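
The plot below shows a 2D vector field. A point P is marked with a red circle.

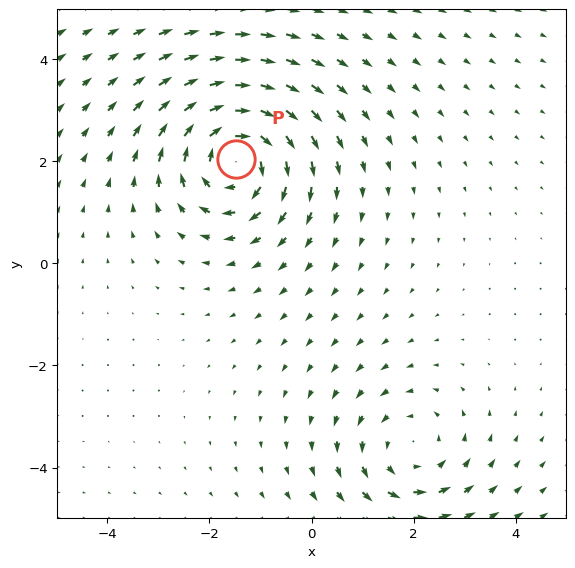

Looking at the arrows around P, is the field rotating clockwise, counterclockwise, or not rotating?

Near P at (-1.5, 2.0) the arrows circulate clockwise. The curl (z-component) there is about -4; negative curl means clockwise rotation.

clockwise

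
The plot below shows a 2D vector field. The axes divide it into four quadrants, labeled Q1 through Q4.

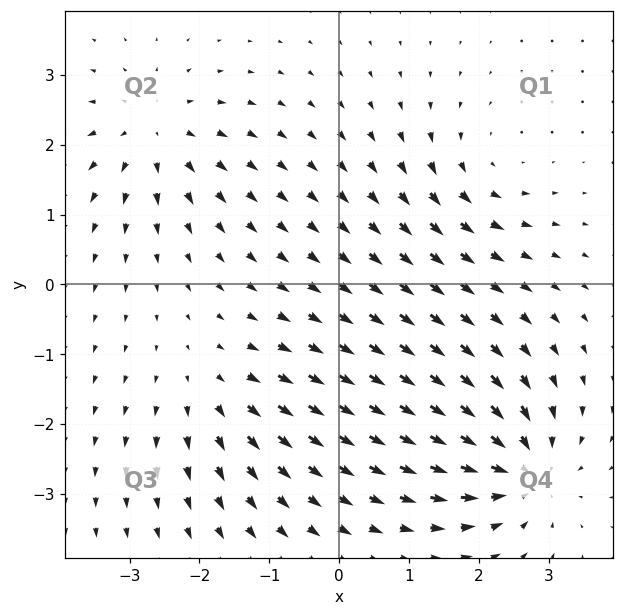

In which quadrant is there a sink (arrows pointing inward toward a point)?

Q4

The sink sits at approximately (2.6, -2.7), which lies in quadrant Q4. The divergence there is about -5, negative as expected for a sink.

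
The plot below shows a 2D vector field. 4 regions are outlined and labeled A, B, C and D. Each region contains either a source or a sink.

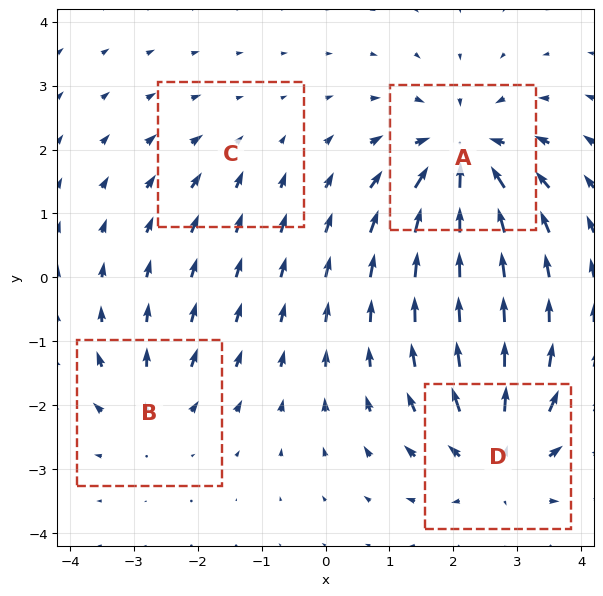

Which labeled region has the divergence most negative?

A

Divergence at each region's feature centre — A: about -7, B: about +4, C: about -2, D: about +6. Region A is most negative.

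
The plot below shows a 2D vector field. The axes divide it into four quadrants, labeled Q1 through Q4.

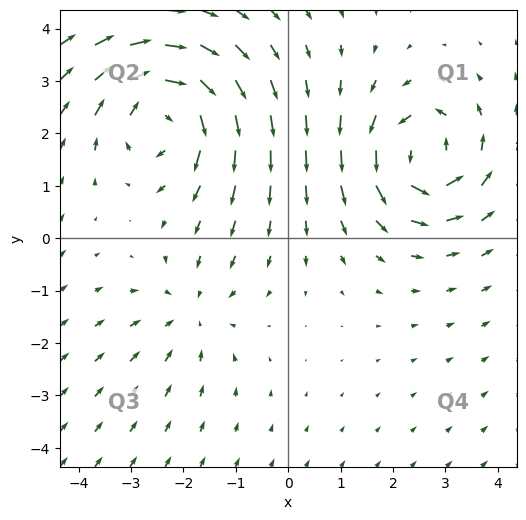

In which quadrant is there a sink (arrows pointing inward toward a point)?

Q3

The sink sits at approximately (-1.9, -1.4), which lies in quadrant Q3. The divergence there is about -2, negative as expected for a sink.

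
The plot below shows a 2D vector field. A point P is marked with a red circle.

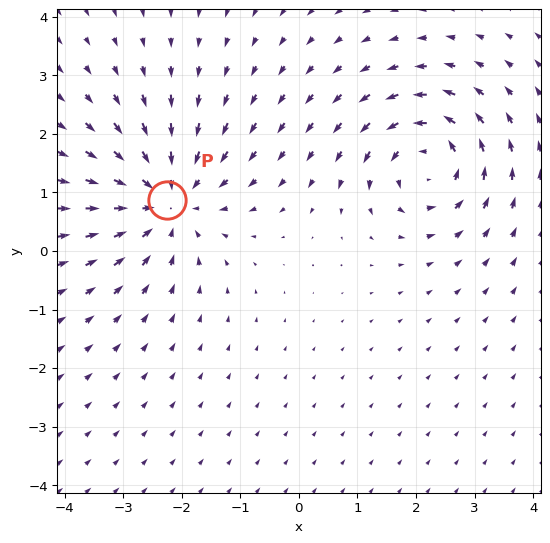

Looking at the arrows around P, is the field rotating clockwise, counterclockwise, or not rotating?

Near P at (-2.3, 0.9) the arrows show no circulation. The curl there is ≈0.

not rotating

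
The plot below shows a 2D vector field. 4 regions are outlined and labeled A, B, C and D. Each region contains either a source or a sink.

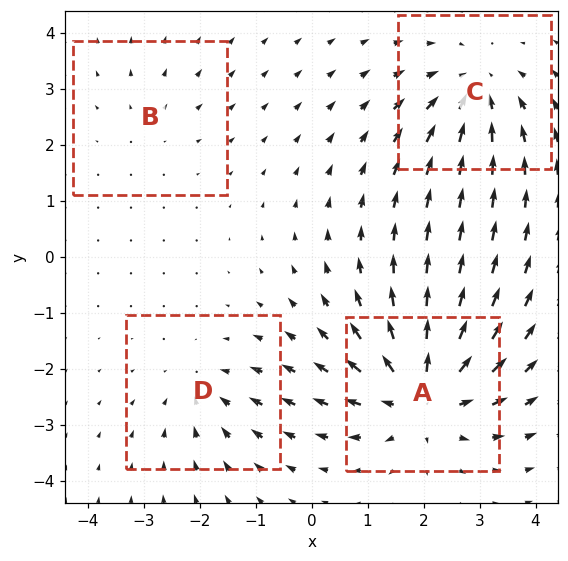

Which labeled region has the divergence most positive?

A

Divergence at each region's feature centre — A: about +7, B: about +2, C: about -5, D: about -3. Region A is most positive.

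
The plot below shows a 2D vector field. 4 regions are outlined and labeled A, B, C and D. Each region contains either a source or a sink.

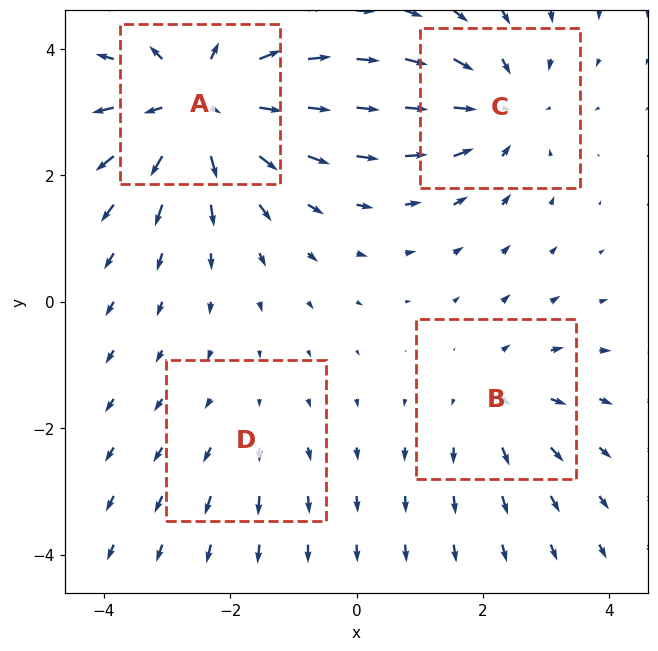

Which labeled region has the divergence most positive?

A

Divergence at each region's feature centre — A: about +7, B: about +3, C: about -4, D: about +2. Region A is most positive.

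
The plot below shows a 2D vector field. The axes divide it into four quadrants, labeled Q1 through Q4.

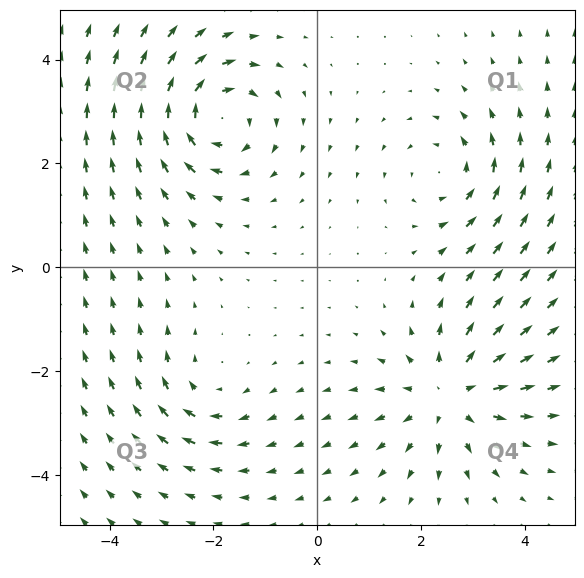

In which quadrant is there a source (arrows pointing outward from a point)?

The source sits at approximately (2.6, -2.5), which lies in quadrant Q4. The divergence there is about +5, positive as expected for a source.

Q4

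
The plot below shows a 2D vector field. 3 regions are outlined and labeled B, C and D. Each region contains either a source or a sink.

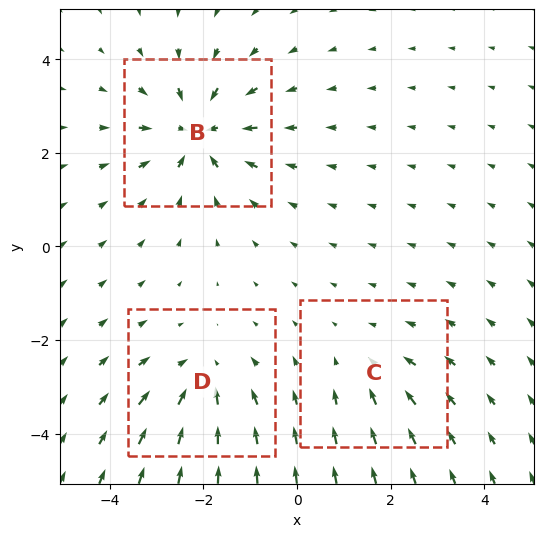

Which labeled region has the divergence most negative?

Divergence at each region's feature centre — B: about -5, C: about -2, D: about -3. Region B is most negative.

B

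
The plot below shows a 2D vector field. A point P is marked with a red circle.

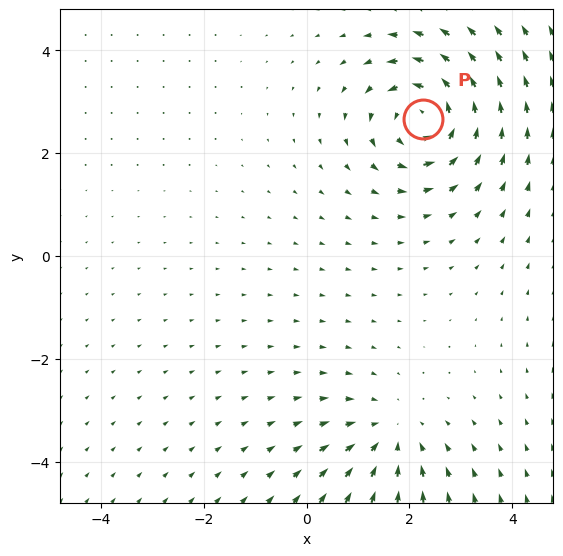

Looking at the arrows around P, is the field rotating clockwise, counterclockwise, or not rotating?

Near P at (2.3, 2.7) the arrows circulate counterclockwise. The curl (z-component) there is about +6; positive curl means counterclockwise rotation.

counterclockwise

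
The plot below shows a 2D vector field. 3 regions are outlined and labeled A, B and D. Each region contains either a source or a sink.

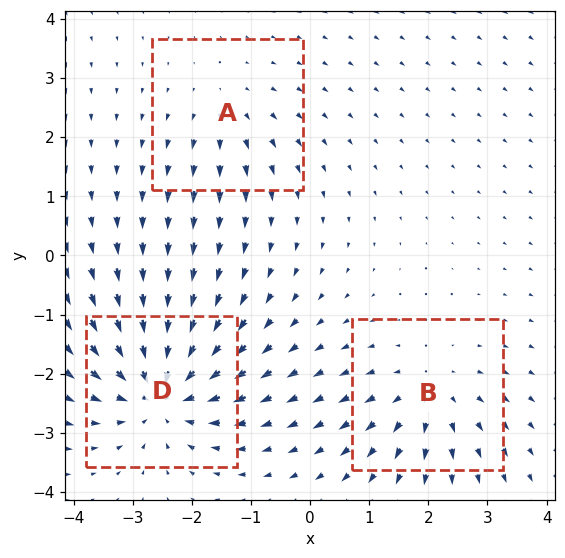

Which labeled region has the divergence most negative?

Divergence at each region's feature centre — A: about +2, B: about +3, D: about -6. Region D is most negative.

D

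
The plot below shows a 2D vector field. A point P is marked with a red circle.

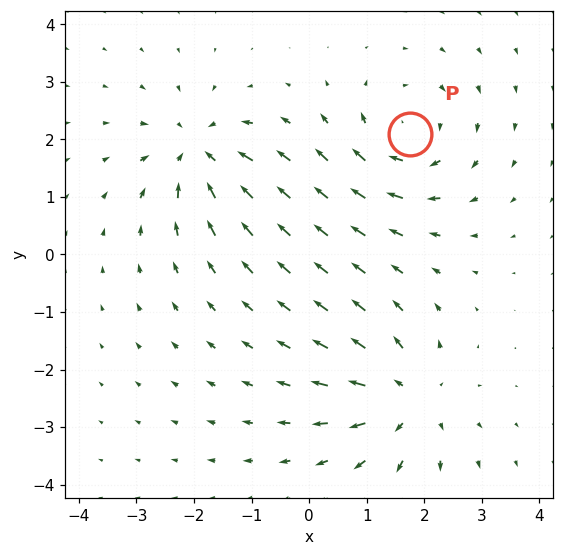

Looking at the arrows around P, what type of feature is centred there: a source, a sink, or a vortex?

vortex

At P (1.7, 2.1) the arrows circulate clockwise. Divergence ≈0, curl about -5 — near-zero divergence with nonzero curl is a vortex.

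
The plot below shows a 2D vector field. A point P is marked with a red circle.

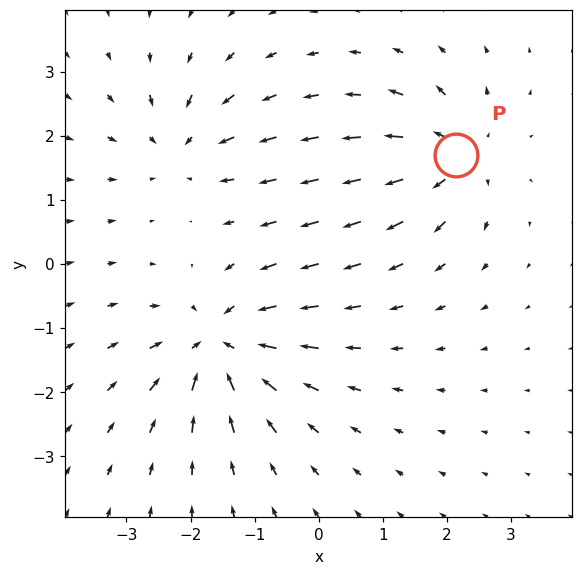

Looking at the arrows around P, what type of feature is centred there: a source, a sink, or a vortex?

source

At P (2.1, 1.7) the arrows spread outward. Divergence about +5, curl ≈0 — positive divergence with near-zero curl is a source.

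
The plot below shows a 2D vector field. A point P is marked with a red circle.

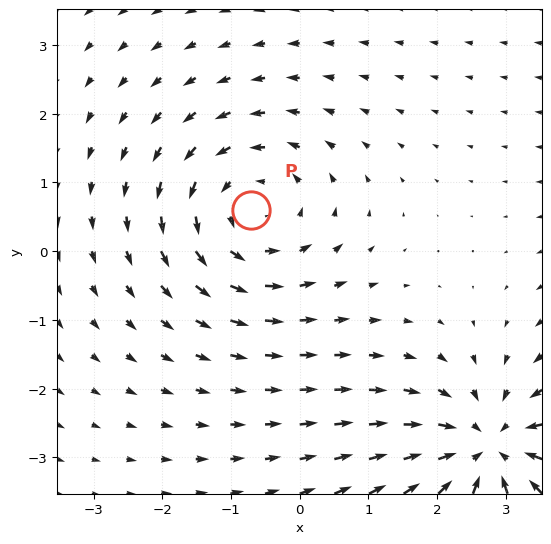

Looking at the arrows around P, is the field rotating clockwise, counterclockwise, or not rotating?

counterclockwise

Near P at (-0.7, 0.6) the arrows circulate counterclockwise. The curl (z-component) there is about +3; positive curl means counterclockwise rotation.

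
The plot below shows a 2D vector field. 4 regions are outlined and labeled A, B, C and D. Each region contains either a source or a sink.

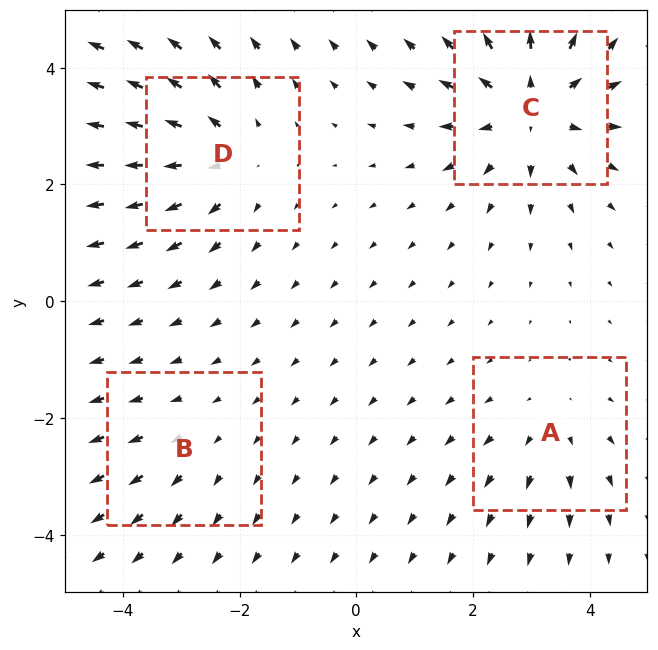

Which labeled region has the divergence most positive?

C

Divergence at each region's feature centre — A: about +3, B: about +2, C: about +6, D: about +5. Region C is most positive.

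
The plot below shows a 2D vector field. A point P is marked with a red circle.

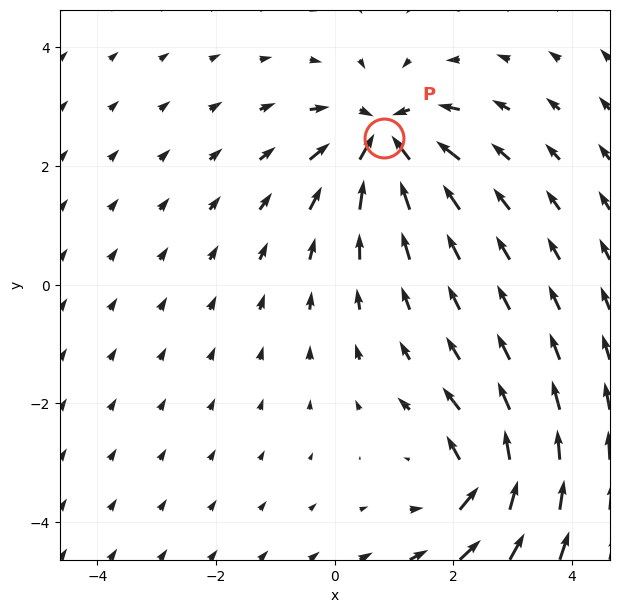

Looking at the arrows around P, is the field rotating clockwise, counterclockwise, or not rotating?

not rotating

Near P at (0.8, 2.5) the arrows show no circulation. The curl there is ≈0.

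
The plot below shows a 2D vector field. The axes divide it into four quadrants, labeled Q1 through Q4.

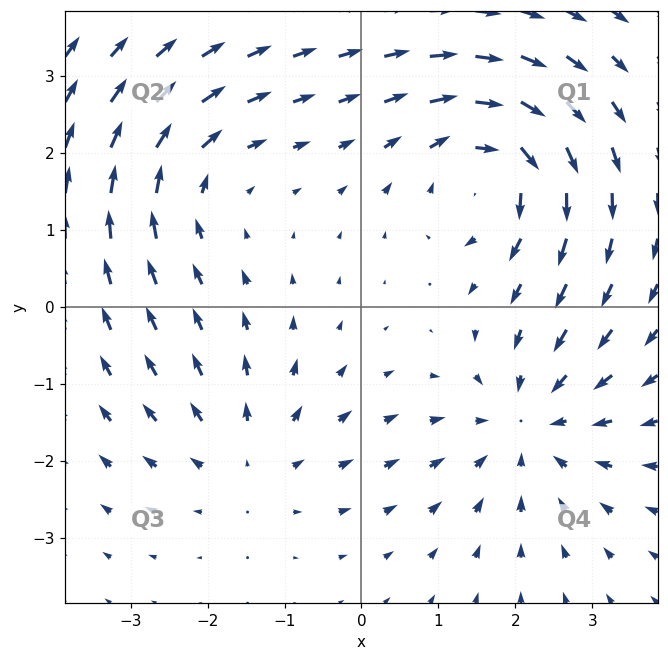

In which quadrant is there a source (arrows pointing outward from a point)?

Q3

The source sits at approximately (-1.5, -2.0), which lies in quadrant Q3. The divergence there is about +3, positive as expected for a source.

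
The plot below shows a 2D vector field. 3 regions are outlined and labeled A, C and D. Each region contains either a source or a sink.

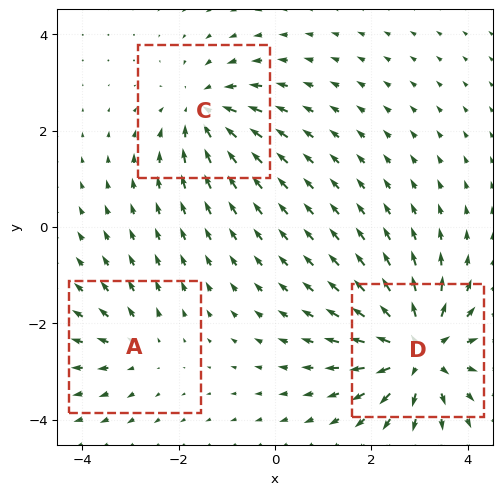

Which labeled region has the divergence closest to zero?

A

Divergence at each region's feature centre — A: about +2, C: about -3, D: about +5. Region A is closest to zero.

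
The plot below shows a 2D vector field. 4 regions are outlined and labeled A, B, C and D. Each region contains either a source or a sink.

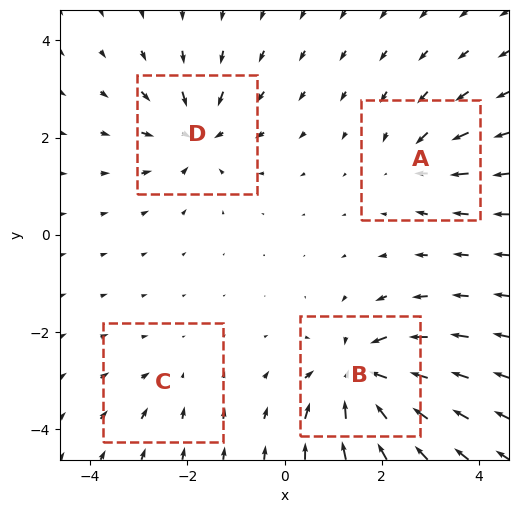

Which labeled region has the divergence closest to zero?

C

Divergence at each region's feature centre — A: about -4, B: about -8, C: about -2, D: about -6. Region C is closest to zero.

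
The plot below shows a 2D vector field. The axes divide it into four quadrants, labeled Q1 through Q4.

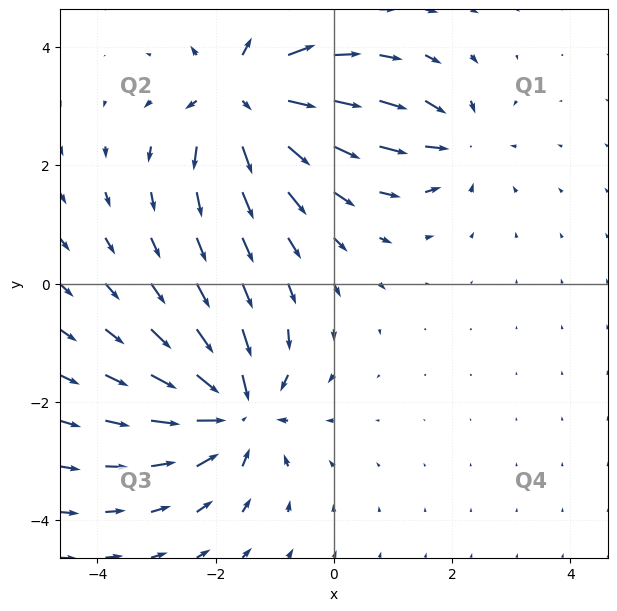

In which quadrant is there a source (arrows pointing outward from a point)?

Q2

The source sits at approximately (-1.5, 3.2), which lies in quadrant Q2. The divergence there is about +6, positive as expected for a source.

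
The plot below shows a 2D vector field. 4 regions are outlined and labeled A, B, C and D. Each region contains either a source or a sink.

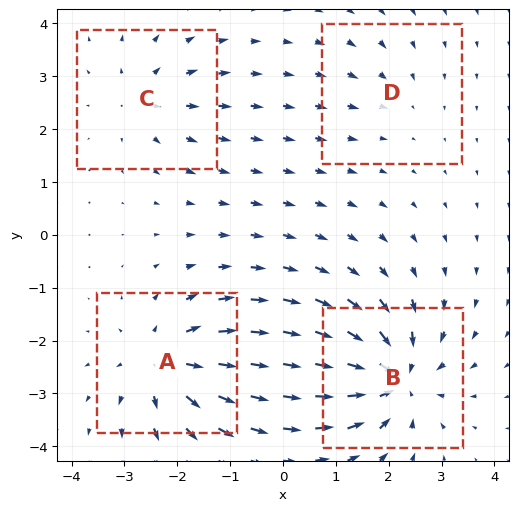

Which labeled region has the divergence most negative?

B

Divergence at each region's feature centre — A: about +6, B: about -7, C: about +4, D: about -2. Region B is most negative.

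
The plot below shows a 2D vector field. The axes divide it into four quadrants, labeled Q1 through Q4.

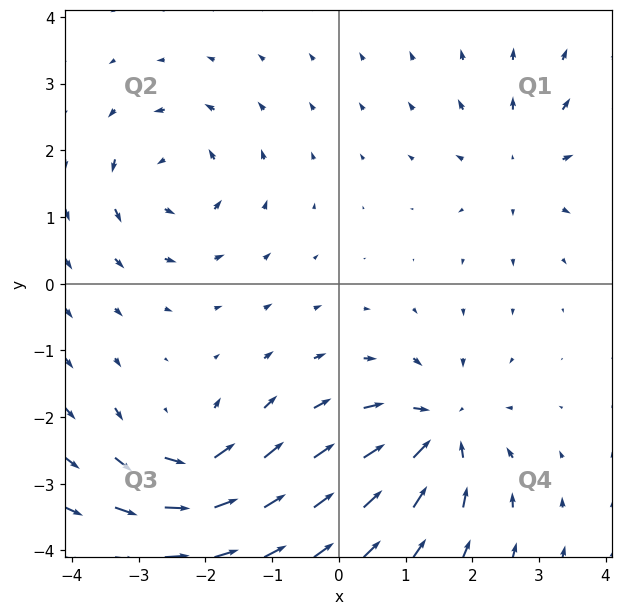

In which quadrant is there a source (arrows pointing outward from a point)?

Q1

The source sits at approximately (2.7, 1.8), which lies in quadrant Q1. The divergence there is about +3, positive as expected for a source.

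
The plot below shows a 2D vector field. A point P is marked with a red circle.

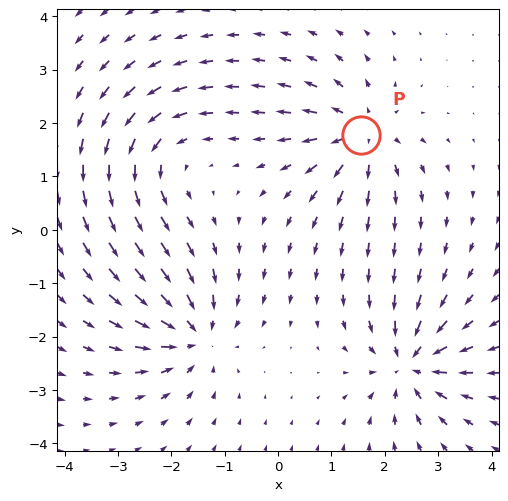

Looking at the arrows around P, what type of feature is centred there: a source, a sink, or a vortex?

source

At P (1.6, 1.8) the arrows spread outward. Divergence about +5, curl ≈0 — positive divergence with near-zero curl is a source.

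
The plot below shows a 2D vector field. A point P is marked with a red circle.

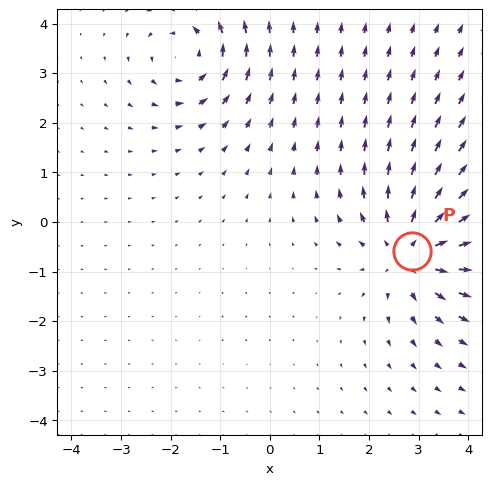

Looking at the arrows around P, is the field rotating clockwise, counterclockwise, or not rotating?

Near P at (2.9, -0.6) the arrows show no circulation. The curl there is ≈0.

not rotating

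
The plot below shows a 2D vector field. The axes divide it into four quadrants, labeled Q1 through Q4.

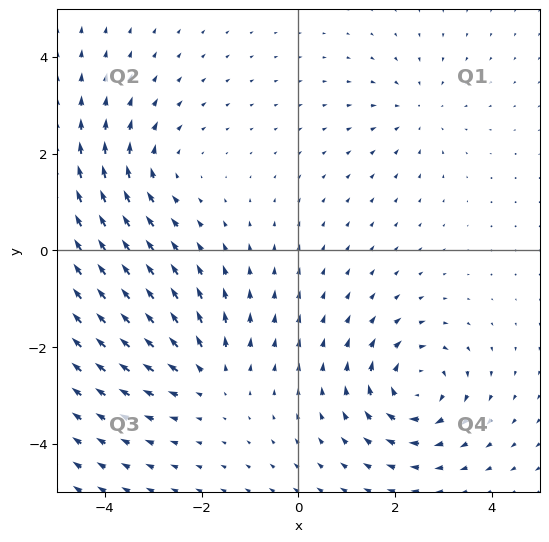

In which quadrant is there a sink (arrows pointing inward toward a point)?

The sink sits at approximately (2.5, 2.9), which lies in quadrant Q1. The divergence there is about -3, negative as expected for a sink.

Q1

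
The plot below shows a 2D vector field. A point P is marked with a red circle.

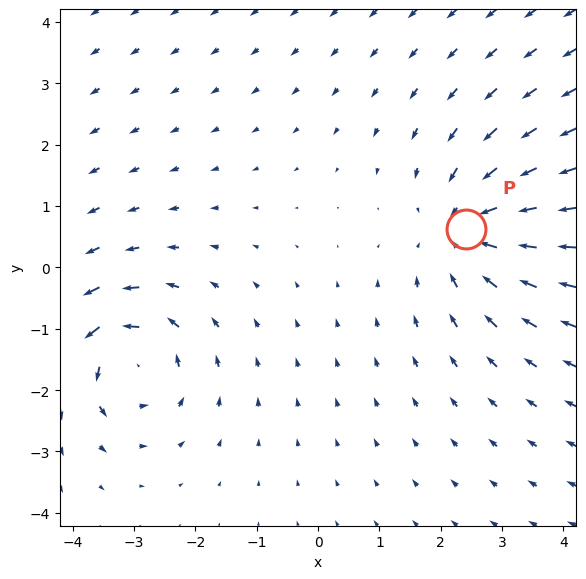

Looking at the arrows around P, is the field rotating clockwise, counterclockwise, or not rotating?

Near P at (2.4, 0.6) the arrows show no circulation. The curl there is ≈0.

not rotating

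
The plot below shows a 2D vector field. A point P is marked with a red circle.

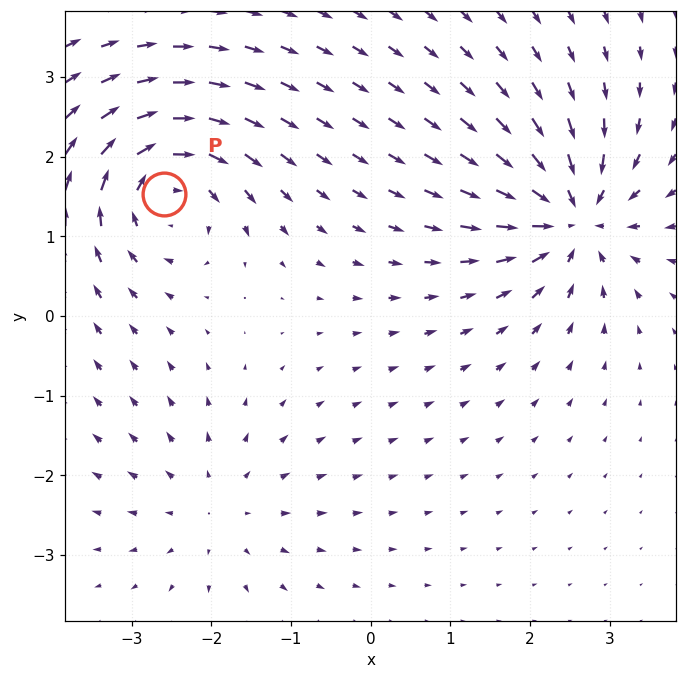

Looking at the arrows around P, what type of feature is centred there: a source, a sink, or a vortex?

vortex

At P (-2.6, 1.5) the arrows circulate clockwise. Divergence ≈0, curl about -6 — near-zero divergence with nonzero curl is a vortex.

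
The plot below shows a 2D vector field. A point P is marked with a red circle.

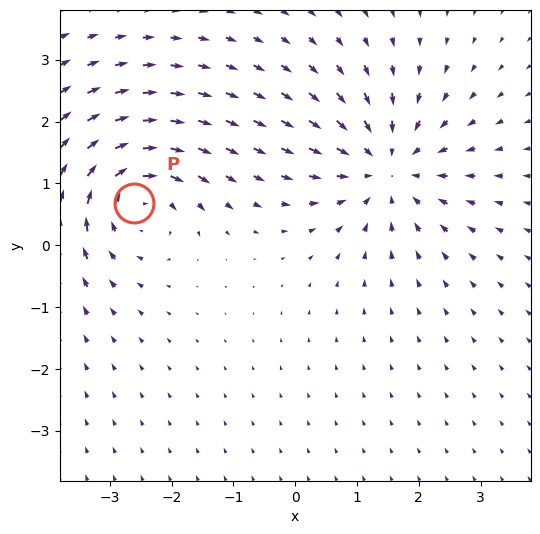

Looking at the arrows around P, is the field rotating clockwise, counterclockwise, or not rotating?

clockwise

Near P at (-2.6, 0.7) the arrows circulate clockwise. The curl (z-component) there is about -4; negative curl means clockwise rotation.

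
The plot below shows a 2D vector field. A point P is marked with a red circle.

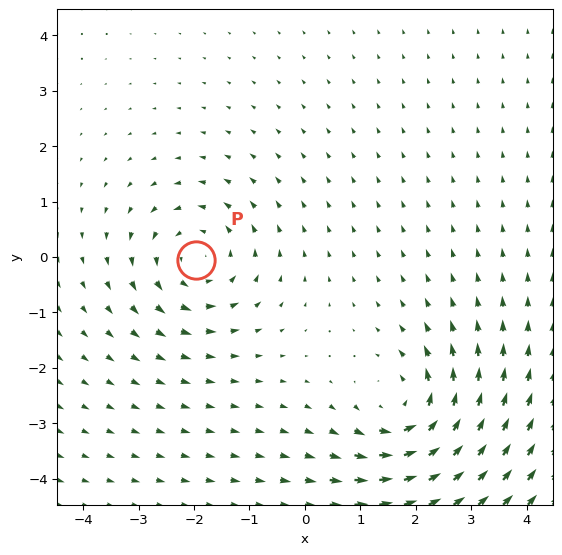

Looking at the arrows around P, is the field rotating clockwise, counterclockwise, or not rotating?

Near P at (-2.0, -0.1) the arrows circulate counterclockwise. The curl (z-component) there is about +4; positive curl means counterclockwise rotation.

counterclockwise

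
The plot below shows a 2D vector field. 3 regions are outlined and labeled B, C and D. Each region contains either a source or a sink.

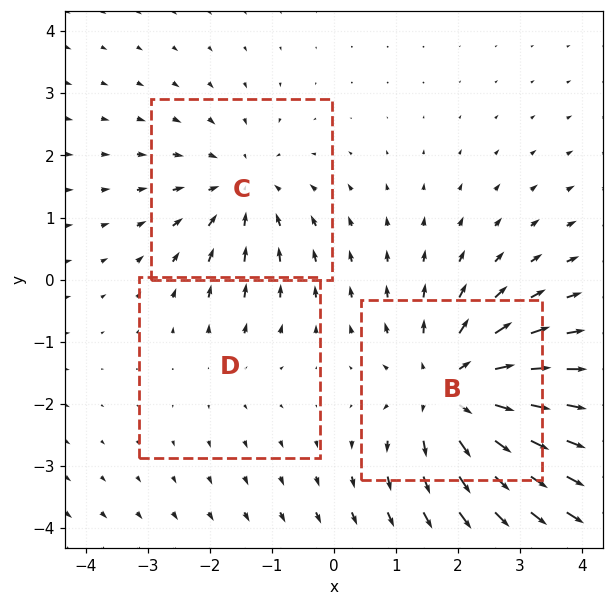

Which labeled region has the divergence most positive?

B

Divergence at each region's feature centre — B: about +5, C: about -3, D: about +2. Region B is most positive.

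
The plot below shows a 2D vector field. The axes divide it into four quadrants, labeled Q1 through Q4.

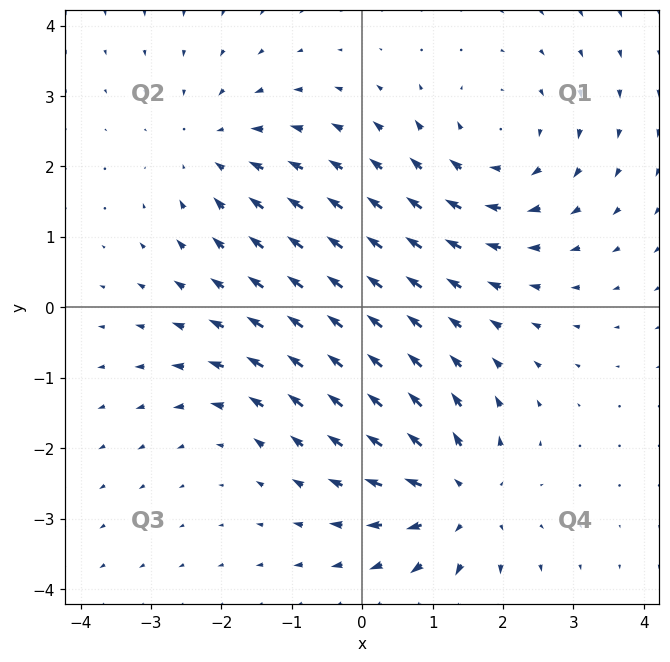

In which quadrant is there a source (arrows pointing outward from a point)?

The source sits at approximately (1.4, -2.7), which lies in quadrant Q4. The divergence there is about +6, positive as expected for a source.

Q4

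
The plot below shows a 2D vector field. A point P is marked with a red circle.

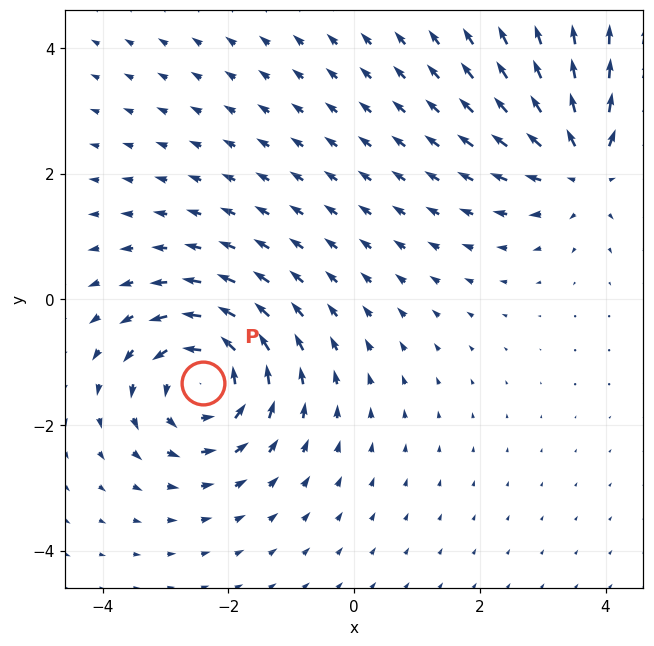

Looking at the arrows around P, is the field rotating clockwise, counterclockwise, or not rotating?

Near P at (-2.4, -1.3) the arrows circulate counterclockwise. The curl (z-component) there is about +5; positive curl means counterclockwise rotation.

counterclockwise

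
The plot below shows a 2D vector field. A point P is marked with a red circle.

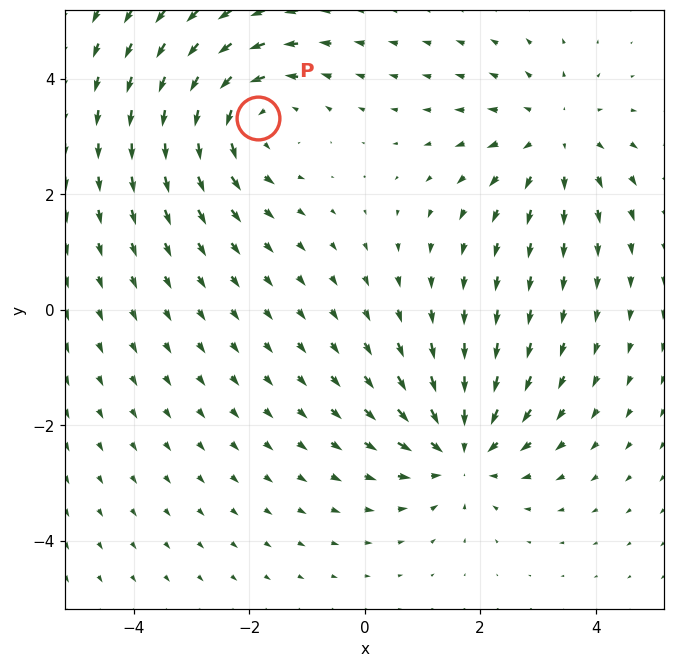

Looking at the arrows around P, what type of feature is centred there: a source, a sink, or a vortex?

At P (-1.9, 3.3) the arrows circulate counterclockwise. Divergence ≈0, curl about +4 — near-zero divergence with nonzero curl is a vortex.

vortex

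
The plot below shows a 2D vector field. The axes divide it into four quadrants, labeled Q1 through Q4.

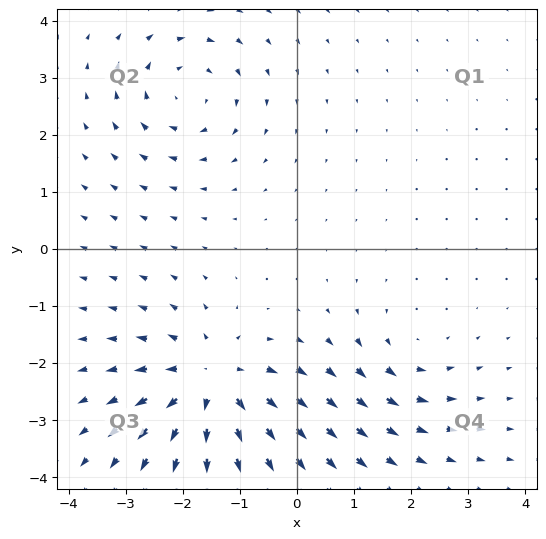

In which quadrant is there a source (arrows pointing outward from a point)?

Q3

The source sits at approximately (-1.5, -2.4), which lies in quadrant Q3. The divergence there is about +5, positive as expected for a source.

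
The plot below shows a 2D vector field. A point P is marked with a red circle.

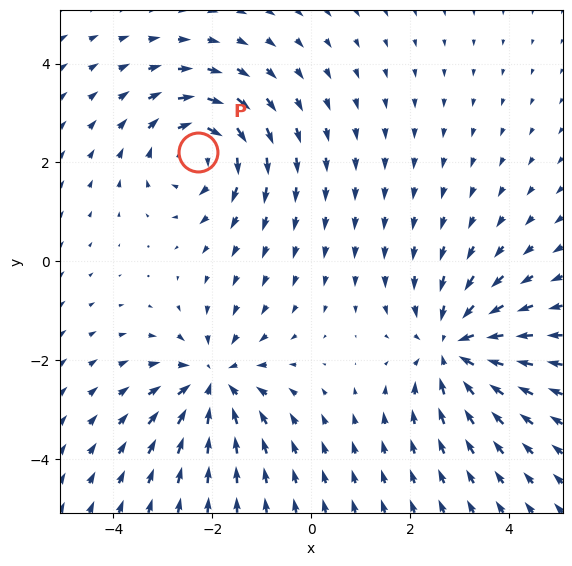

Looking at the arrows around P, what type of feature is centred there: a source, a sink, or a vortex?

vortex

At P (-2.3, 2.2) the arrows circulate clockwise. Divergence ≈0, curl about -4 — near-zero divergence with nonzero curl is a vortex.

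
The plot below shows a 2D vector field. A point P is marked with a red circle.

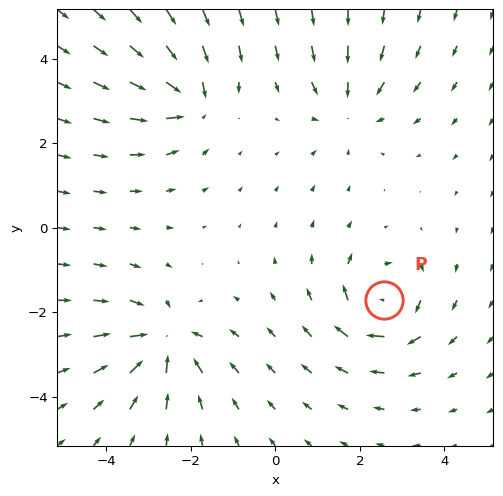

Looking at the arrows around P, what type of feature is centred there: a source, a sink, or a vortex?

At P (2.6, -1.7) the arrows circulate clockwise. Divergence ≈0, curl about -5 — near-zero divergence with nonzero curl is a vortex.

vortex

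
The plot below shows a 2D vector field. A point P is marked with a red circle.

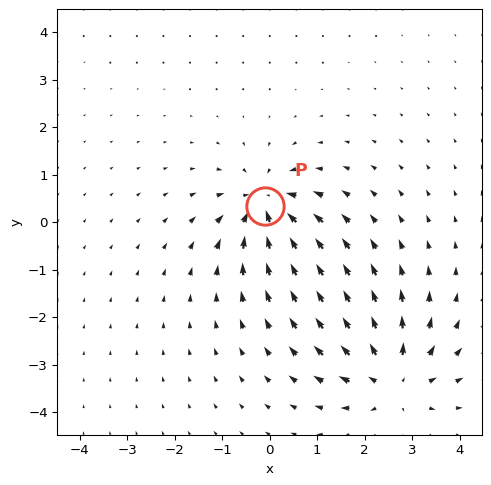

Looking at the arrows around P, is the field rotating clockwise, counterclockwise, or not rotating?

Near P at (-0.1, 0.3) the arrows show no circulation. The curl there is ≈0.

not rotating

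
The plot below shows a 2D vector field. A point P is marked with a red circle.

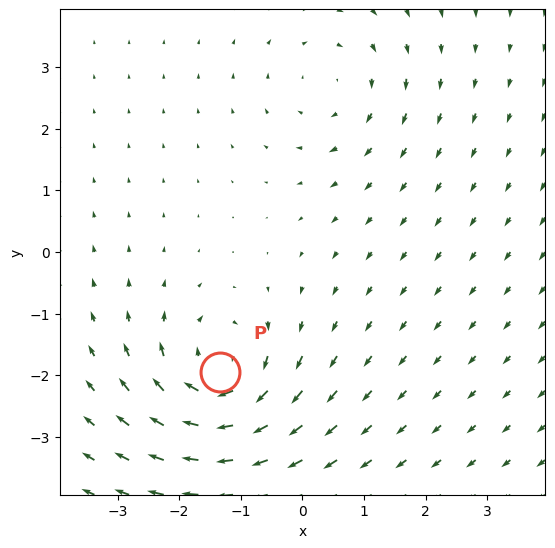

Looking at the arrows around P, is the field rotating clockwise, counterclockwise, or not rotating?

Near P at (-1.3, -1.9) the arrows circulate clockwise. The curl (z-component) there is about -6; negative curl means clockwise rotation.

clockwise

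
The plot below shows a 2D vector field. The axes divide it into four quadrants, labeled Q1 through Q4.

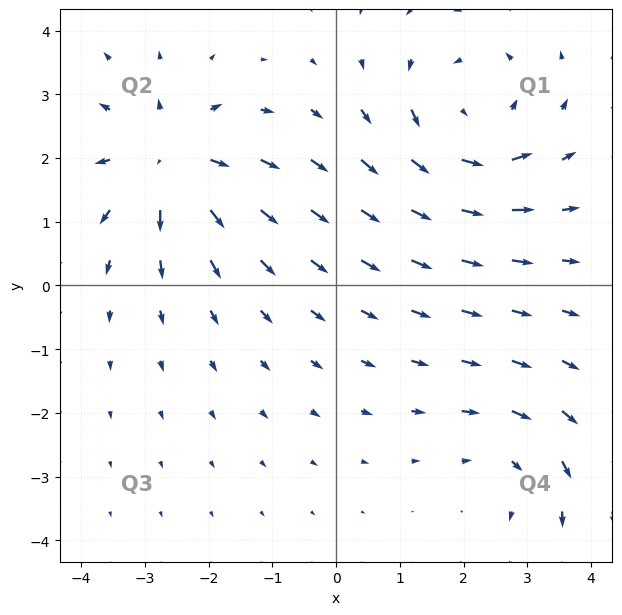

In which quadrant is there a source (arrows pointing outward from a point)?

The source sits at approximately (-2.6, 2.0), which lies in quadrant Q2. The divergence there is about +5, positive as expected for a source.

Q2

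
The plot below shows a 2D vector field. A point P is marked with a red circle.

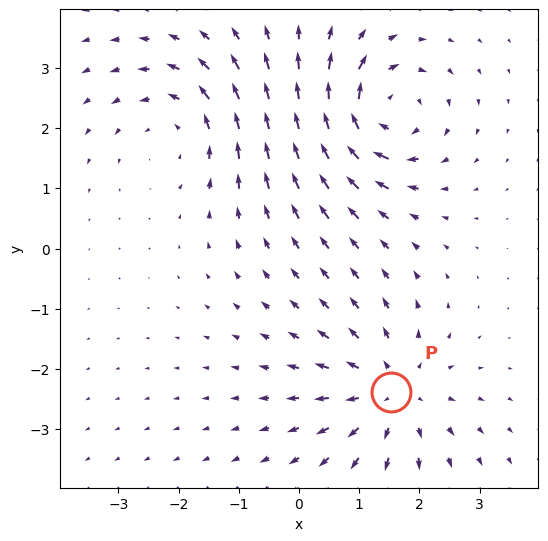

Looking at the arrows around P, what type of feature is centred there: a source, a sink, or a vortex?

At P (1.5, -2.4) the arrows spread outward. Divergence about +3, curl ≈0 — positive divergence with near-zero curl is a source.

source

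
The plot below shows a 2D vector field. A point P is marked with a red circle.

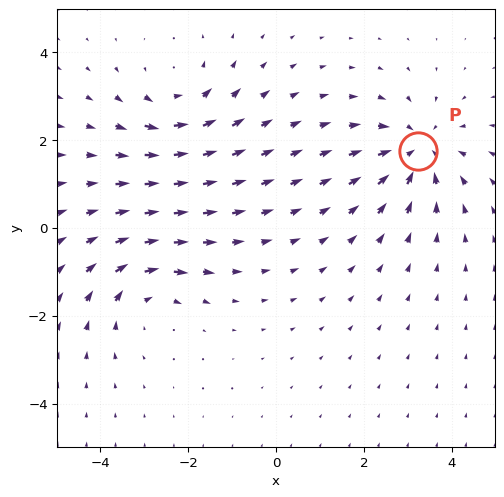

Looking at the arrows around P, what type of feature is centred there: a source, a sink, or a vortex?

At P (3.2, 1.7) the arrows converge inward. Divergence about -4, curl ≈0 — negative divergence with near-zero curl is a sink.

sink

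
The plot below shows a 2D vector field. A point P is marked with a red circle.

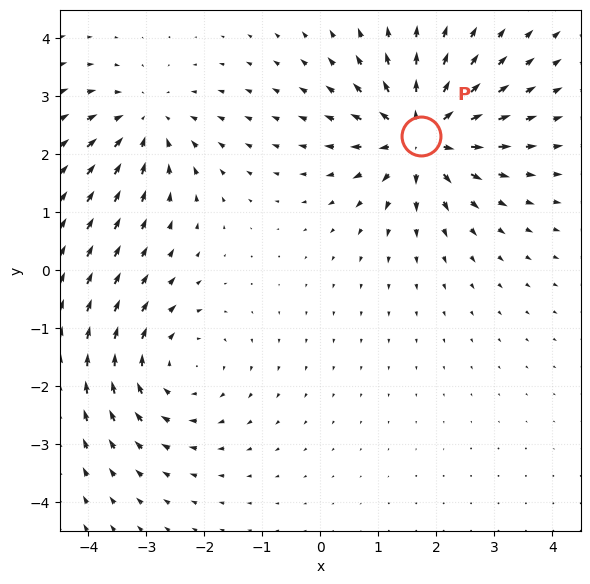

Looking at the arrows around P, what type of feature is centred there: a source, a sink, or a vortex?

source

At P (1.7, 2.3) the arrows spread outward. Divergence about +6, curl ≈0 — positive divergence with near-zero curl is a source.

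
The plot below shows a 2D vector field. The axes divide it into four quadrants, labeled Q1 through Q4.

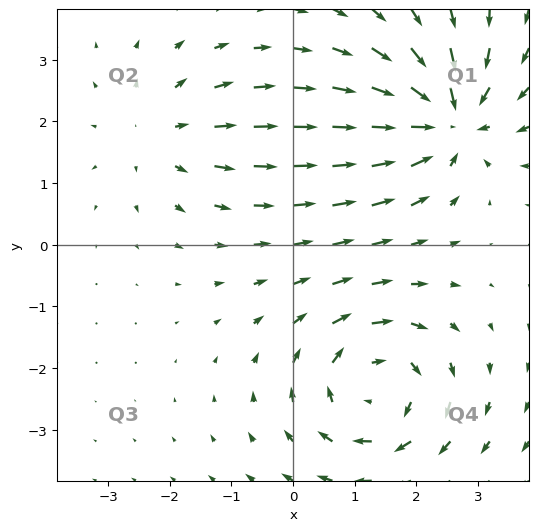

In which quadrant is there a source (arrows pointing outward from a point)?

Q2

The source sits at approximately (-2.2, 1.8), which lies in quadrant Q2. The divergence there is about +2, positive as expected for a source.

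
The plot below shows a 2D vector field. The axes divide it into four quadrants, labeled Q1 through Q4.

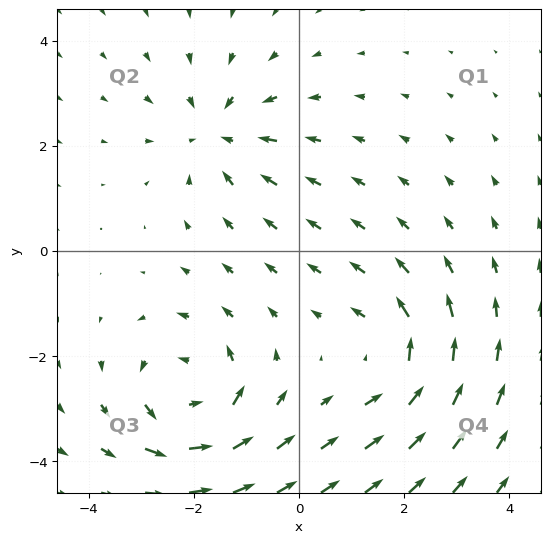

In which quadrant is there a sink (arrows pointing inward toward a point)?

Q2

The sink sits at approximately (-1.5, 2.2), which lies in quadrant Q2. The divergence there is about -3, negative as expected for a sink.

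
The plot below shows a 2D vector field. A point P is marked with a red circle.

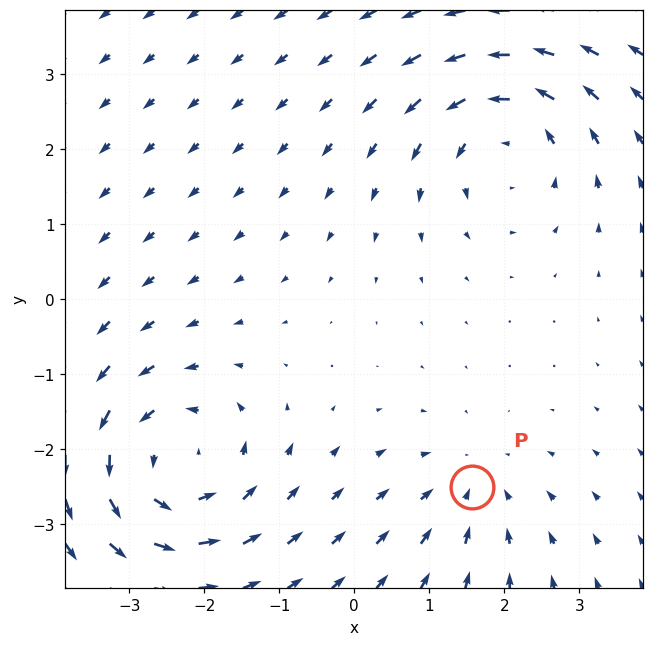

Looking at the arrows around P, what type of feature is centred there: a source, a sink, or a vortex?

At P (1.6, -2.5) the arrows converge inward. Divergence about -3, curl ≈0 — negative divergence with near-zero curl is a sink.

sink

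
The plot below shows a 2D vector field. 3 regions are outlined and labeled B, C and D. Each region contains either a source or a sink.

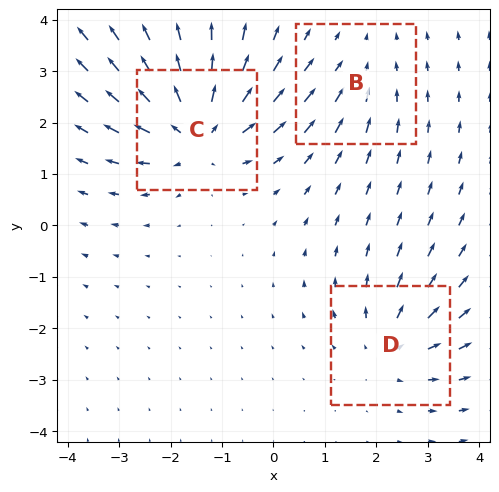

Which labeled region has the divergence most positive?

C

Divergence at each region's feature centre — B: about -2, C: about +5, D: about +3. Region C is most positive.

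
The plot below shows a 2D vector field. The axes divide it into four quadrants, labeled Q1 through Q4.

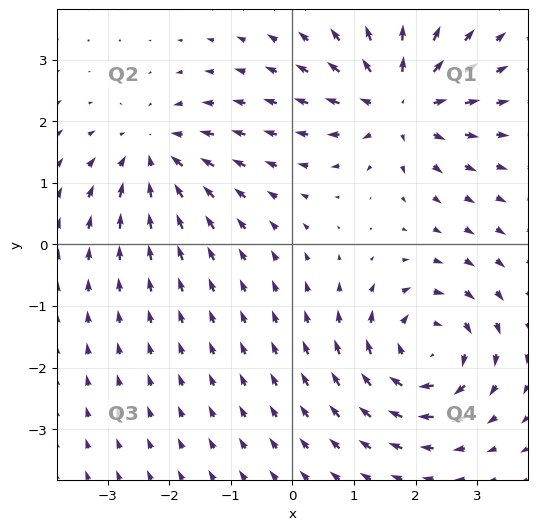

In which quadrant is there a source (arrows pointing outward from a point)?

The source sits at approximately (1.7, 2.3), which lies in quadrant Q1. The divergence there is about +6, positive as expected for a source.

Q1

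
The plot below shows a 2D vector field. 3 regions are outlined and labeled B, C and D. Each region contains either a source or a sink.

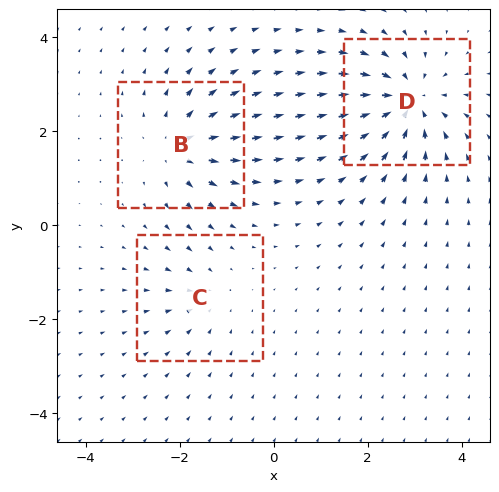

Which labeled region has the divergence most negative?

Divergence at each region's feature centre — B: about +4, C: about -2, D: about -6. Region D is most negative.

D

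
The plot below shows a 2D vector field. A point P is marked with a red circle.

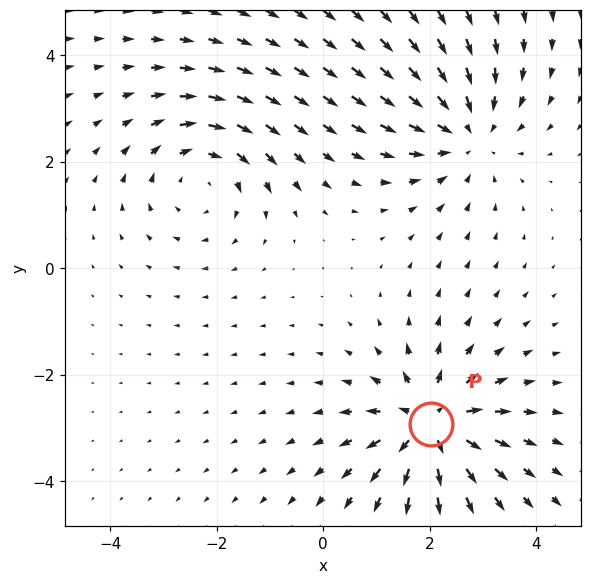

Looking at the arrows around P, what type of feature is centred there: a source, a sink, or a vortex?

At P (2.0, -2.9) the arrows spread outward. Divergence about +6, curl ≈0 — positive divergence with near-zero curl is a source.

source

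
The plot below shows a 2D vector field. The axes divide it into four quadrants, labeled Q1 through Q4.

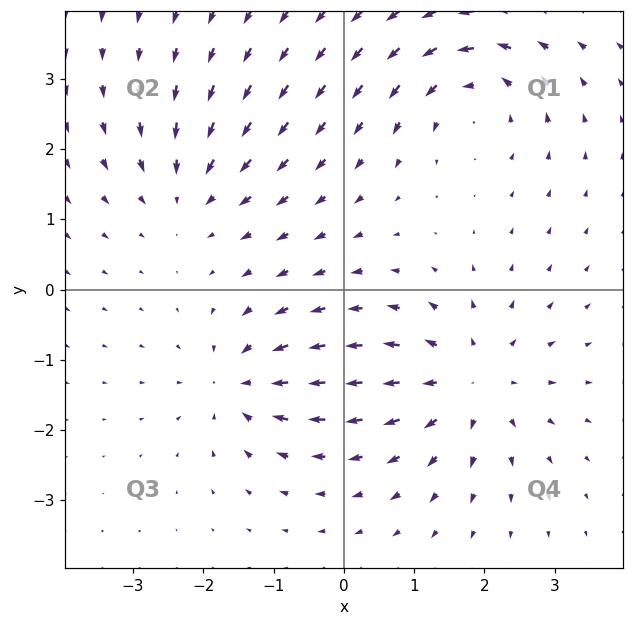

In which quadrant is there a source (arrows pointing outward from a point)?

The source sits at approximately (1.8, -1.3), which lies in quadrant Q4. The divergence there is about +5, positive as expected for a source.

Q4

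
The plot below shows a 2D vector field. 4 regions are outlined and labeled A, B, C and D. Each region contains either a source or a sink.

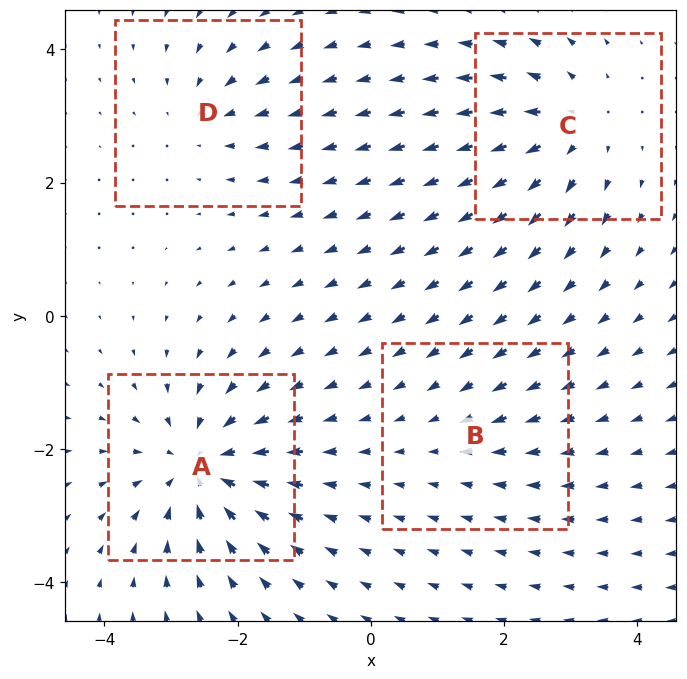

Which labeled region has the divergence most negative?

Divergence at each region's feature centre — A: about -7, B: about -2, C: about +5, D: about -3. Region A is most negative.

A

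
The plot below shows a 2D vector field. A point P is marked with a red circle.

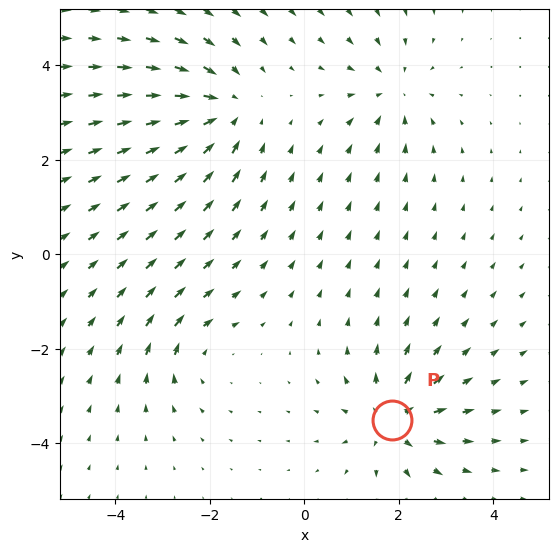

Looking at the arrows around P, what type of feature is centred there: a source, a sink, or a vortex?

At P (1.9, -3.5) the arrows spread outward. Divergence about +5, curl ≈0 — positive divergence with near-zero curl is a source.

source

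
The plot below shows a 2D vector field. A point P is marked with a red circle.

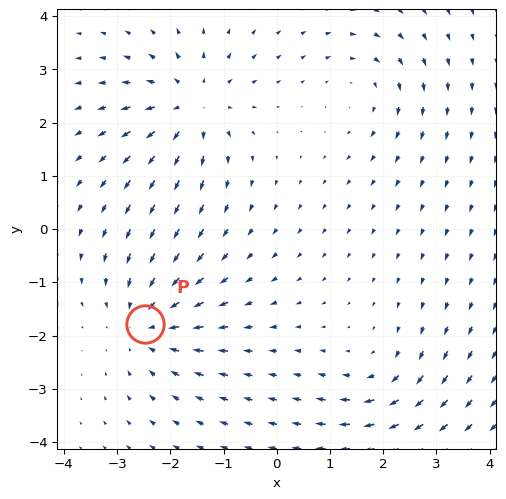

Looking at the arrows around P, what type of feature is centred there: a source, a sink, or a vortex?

sink

At P (-2.5, -1.8) the arrows converge inward. Divergence about -4, curl ≈0 — negative divergence with near-zero curl is a sink.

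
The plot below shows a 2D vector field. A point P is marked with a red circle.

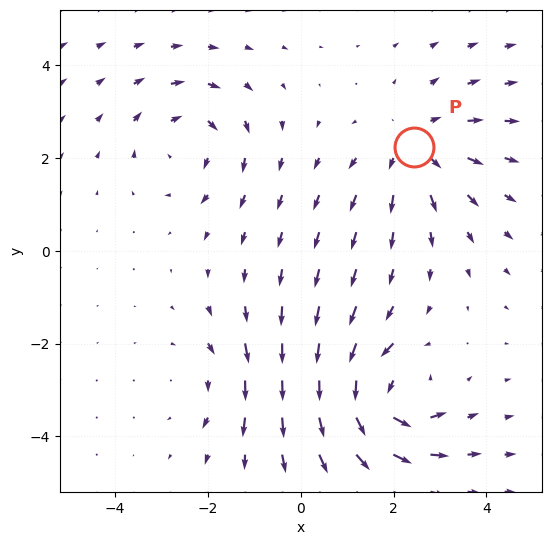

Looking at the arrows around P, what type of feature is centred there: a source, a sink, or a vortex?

At P (2.4, 2.2) the arrows spread outward. Divergence about +4, curl ≈0 — positive divergence with near-zero curl is a source.

source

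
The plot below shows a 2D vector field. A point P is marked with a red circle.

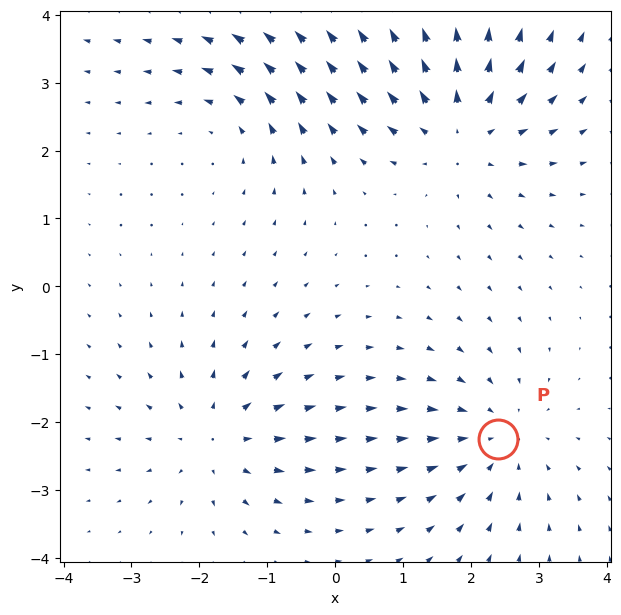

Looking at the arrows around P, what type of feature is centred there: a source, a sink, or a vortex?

At P (2.4, -2.2) the arrows converge inward. Divergence about -3, curl ≈0 — negative divergence with near-zero curl is a sink.

sink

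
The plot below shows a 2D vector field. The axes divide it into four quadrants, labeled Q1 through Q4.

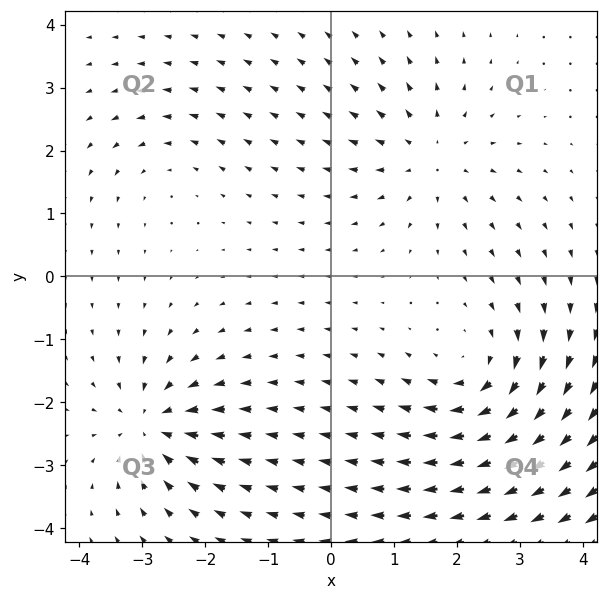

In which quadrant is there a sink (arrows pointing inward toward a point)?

The sink sits at approximately (-2.8, -2.4), which lies in quadrant Q3. The divergence there is about -5, negative as expected for a sink.

Q3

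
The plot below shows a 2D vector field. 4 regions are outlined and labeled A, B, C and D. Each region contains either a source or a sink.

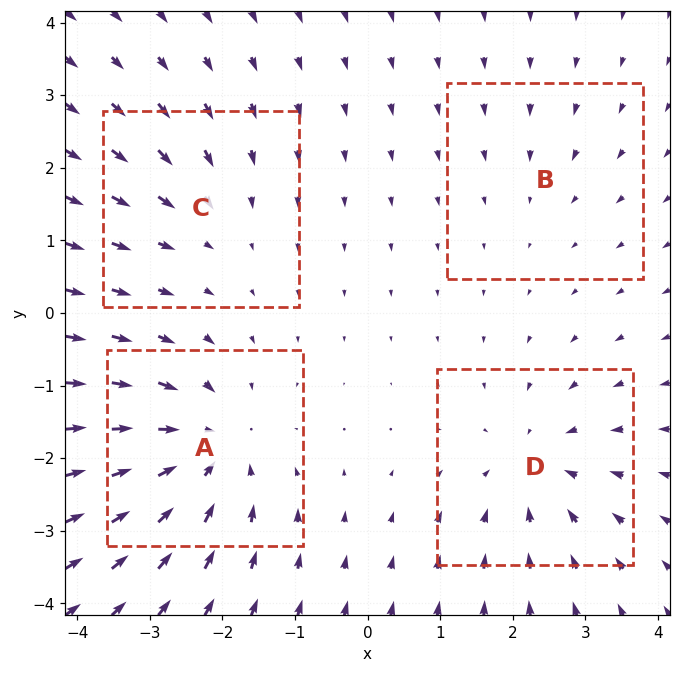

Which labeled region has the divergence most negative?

A

Divergence at each region's feature centre — A: about -6, B: about -2, C: about -3, D: about -4. Region A is most negative.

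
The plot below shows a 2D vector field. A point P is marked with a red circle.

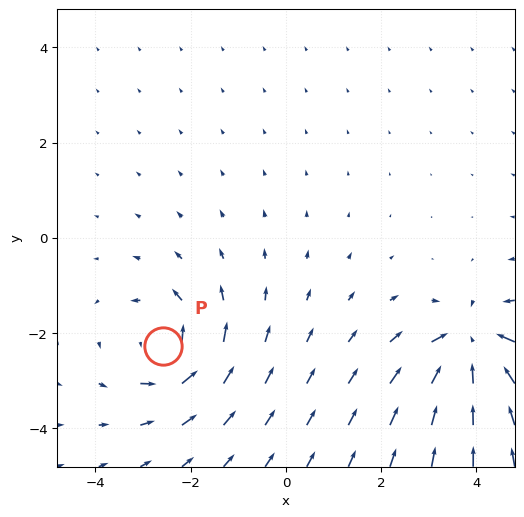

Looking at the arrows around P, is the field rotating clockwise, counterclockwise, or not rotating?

counterclockwise

Near P at (-2.6, -2.3) the arrows circulate counterclockwise. The curl (z-component) there is about +5; positive curl means counterclockwise rotation.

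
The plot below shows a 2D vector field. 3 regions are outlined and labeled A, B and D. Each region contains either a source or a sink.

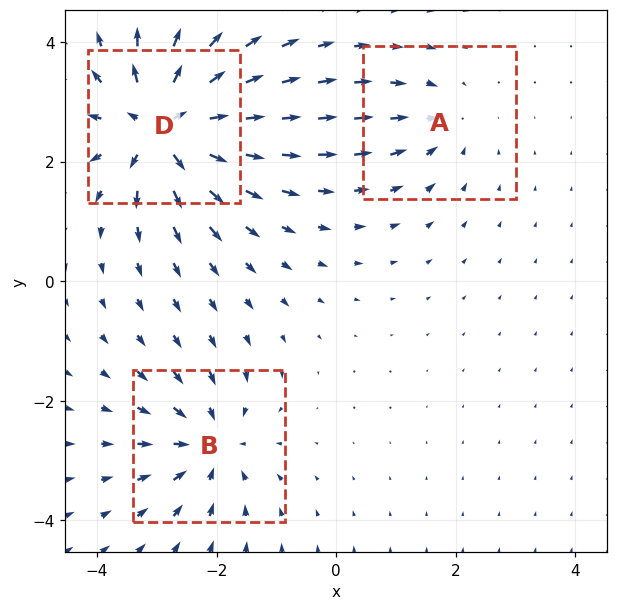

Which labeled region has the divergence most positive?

D

Divergence at each region's feature centre — A: about -2, B: about -4, D: about +6. Region D is most positive.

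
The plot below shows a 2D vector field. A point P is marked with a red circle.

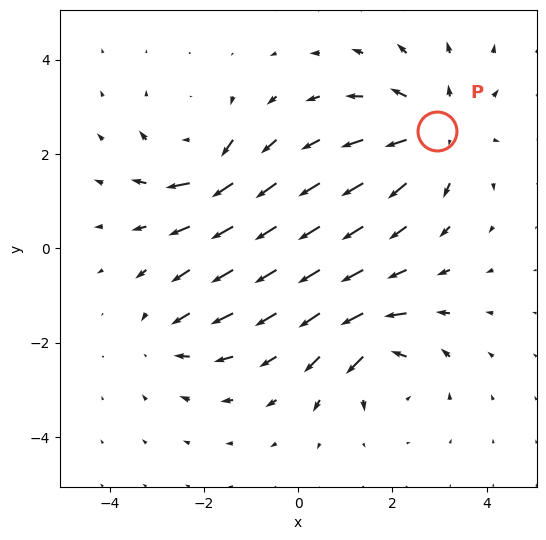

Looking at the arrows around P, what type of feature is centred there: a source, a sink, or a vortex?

At P (2.9, 2.5) the arrows spread outward. Divergence about +4, curl ≈0 — positive divergence with near-zero curl is a source.

source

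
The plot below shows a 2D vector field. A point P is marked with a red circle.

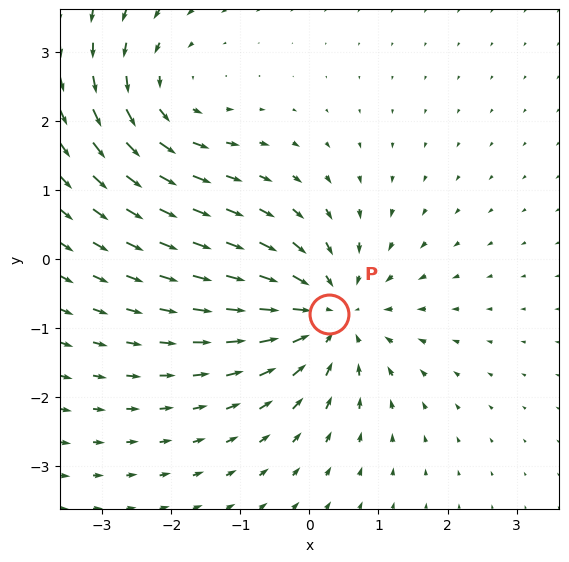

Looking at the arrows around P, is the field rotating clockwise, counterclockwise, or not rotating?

not rotating

Near P at (0.3, -0.8) the arrows show no circulation. The curl there is ≈0.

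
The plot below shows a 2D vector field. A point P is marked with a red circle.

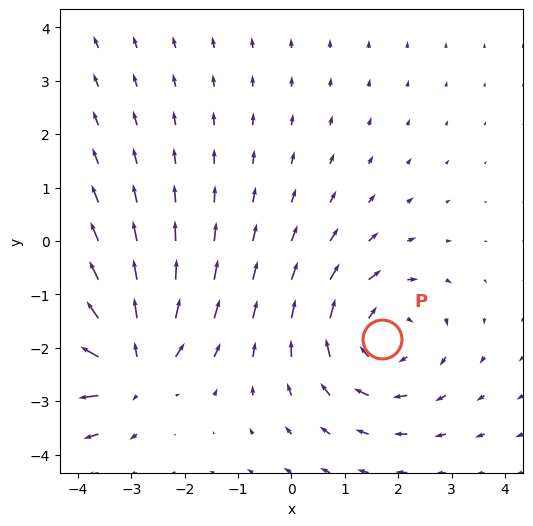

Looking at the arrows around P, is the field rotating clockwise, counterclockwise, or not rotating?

Near P at (1.7, -1.8) the arrows circulate clockwise. The curl (z-component) there is about -4; negative curl means clockwise rotation.

clockwise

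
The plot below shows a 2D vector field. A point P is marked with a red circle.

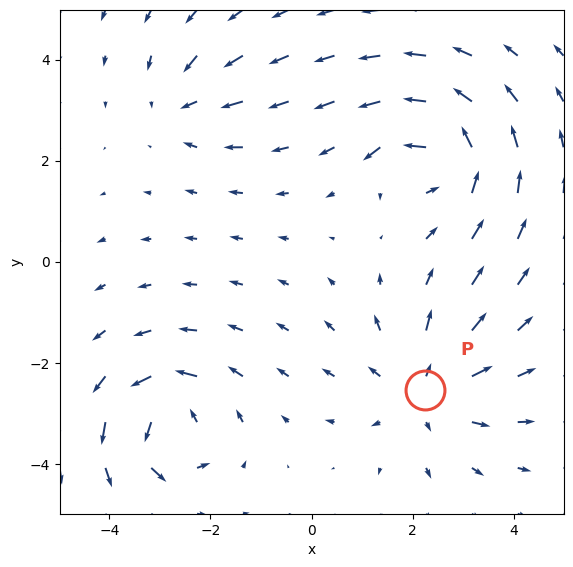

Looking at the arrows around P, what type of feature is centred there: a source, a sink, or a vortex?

source

At P (2.2, -2.5) the arrows spread outward. Divergence about +4, curl ≈0 — positive divergence with near-zero curl is a source.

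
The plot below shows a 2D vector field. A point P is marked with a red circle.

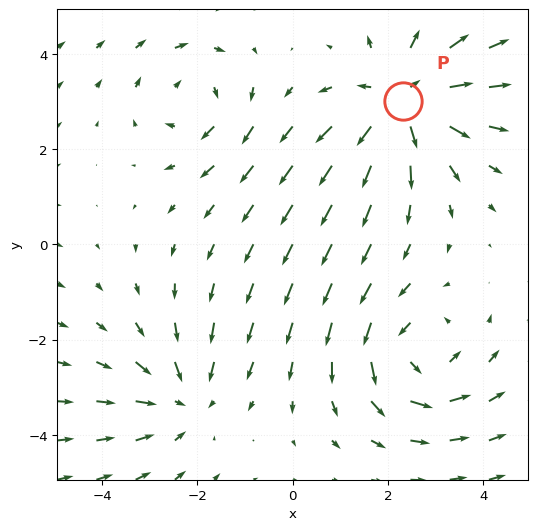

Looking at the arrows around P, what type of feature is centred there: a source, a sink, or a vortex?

At P (2.3, 3.0) the arrows spread outward. Divergence about +4, curl ≈0 — positive divergence with near-zero curl is a source.

source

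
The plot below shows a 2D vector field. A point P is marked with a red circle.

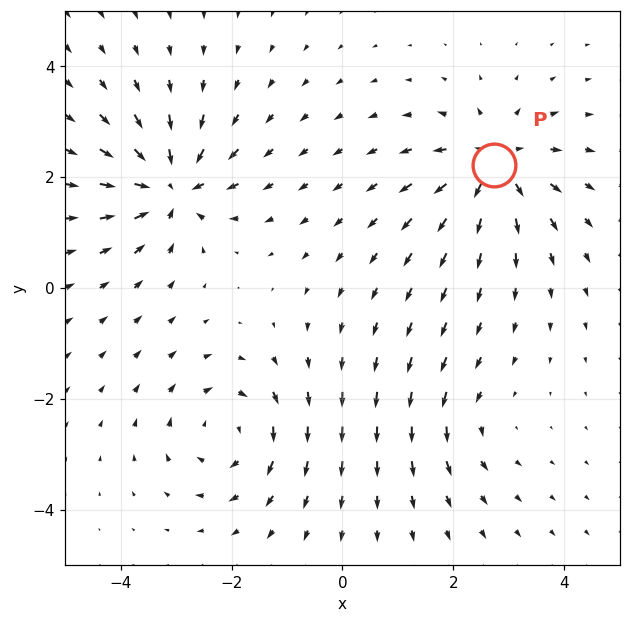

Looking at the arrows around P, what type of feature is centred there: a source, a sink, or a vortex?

source

At P (2.7, 2.2) the arrows spread outward. Divergence about +6, curl ≈0 — positive divergence with near-zero curl is a source.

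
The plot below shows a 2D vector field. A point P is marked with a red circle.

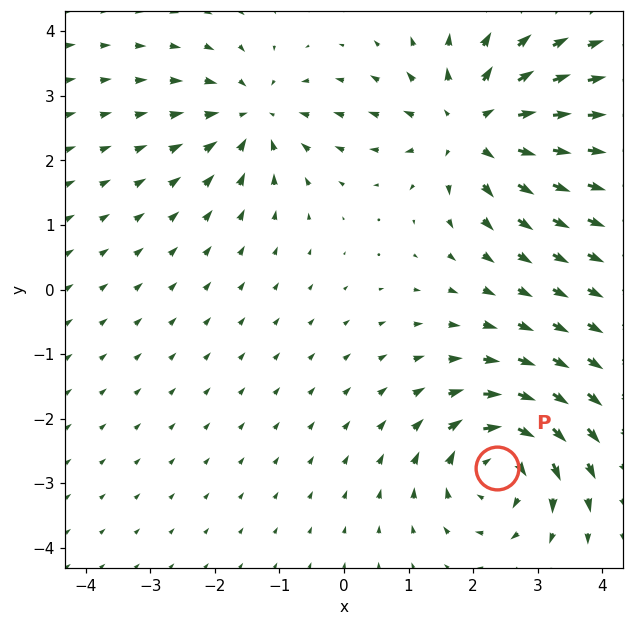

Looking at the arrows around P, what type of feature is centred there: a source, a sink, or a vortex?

vortex

At P (2.4, -2.8) the arrows circulate clockwise. Divergence ≈0, curl about -6 — near-zero divergence with nonzero curl is a vortex.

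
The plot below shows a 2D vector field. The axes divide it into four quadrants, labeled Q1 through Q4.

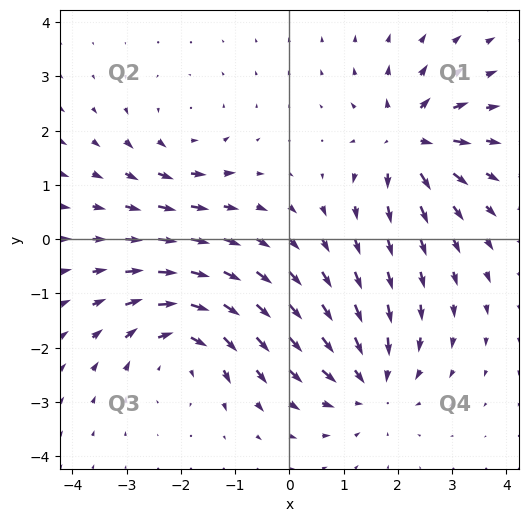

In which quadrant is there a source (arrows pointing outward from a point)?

Q1

The source sits at approximately (2.2, 1.8), which lies in quadrant Q1. The divergence there is about +6, positive as expected for a source.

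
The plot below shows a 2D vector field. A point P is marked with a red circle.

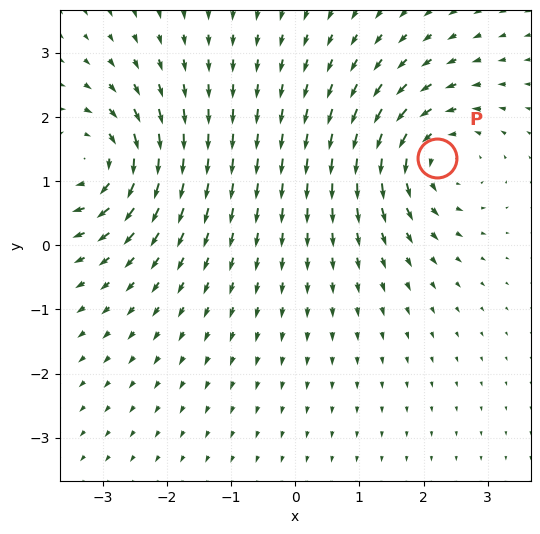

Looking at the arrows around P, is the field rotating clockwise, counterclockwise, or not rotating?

counterclockwise

Near P at (2.2, 1.4) the arrows circulate counterclockwise. The curl (z-component) there is about +5; positive curl means counterclockwise rotation.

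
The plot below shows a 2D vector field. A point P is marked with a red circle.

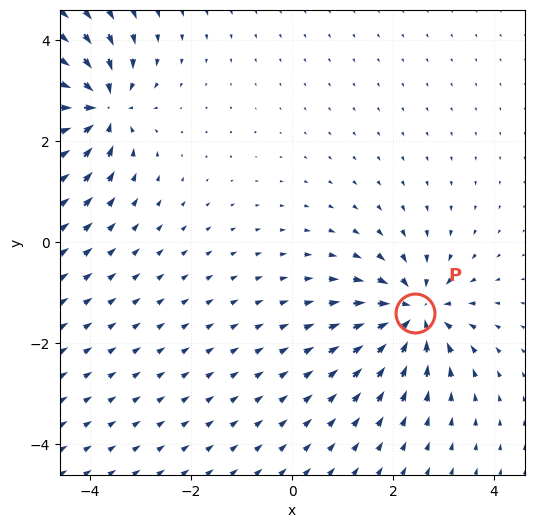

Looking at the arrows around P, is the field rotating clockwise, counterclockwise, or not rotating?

not rotating

Near P at (2.4, -1.4) the arrows show no circulation. The curl there is ≈0.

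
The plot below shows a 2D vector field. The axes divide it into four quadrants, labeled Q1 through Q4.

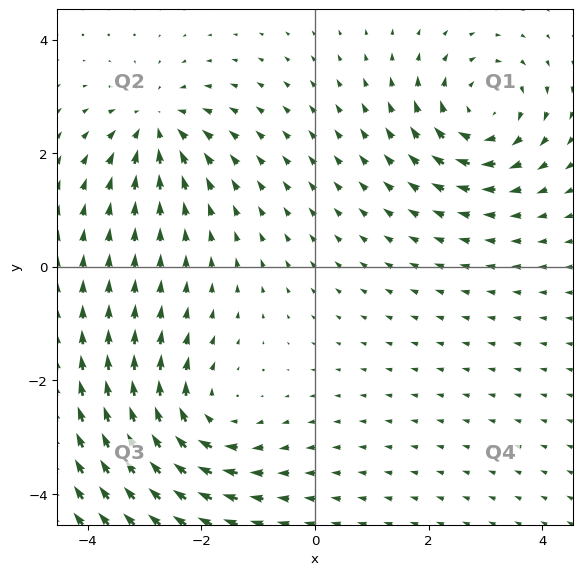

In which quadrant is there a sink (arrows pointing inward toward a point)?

Q2

The sink sits at approximately (-2.8, 2.5), which lies in quadrant Q2. The divergence there is about -5, negative as expected for a sink.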